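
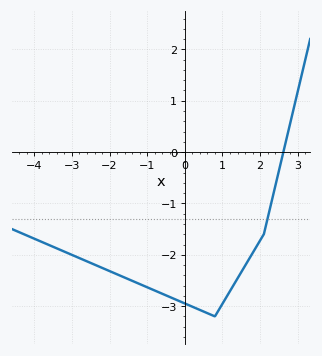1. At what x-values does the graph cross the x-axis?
2.62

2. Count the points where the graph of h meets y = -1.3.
1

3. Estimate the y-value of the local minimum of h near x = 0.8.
-3.2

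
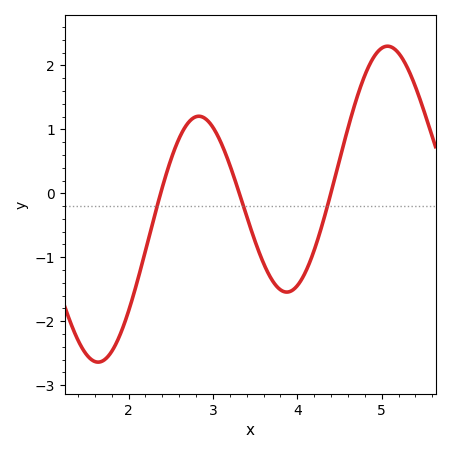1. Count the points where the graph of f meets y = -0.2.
3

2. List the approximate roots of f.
2.4, 3.3, 4.4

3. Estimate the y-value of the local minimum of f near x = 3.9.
-1.5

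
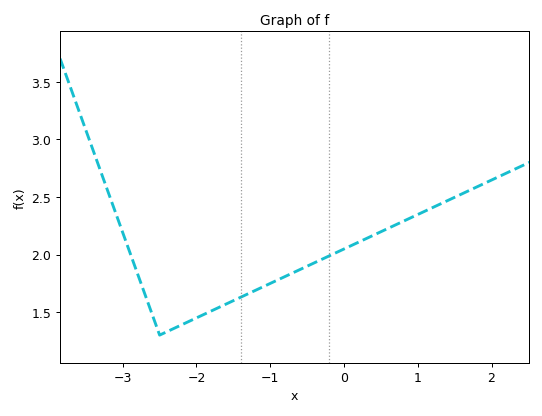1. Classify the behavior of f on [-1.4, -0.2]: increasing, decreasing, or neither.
increasing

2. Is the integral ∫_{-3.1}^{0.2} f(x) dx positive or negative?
positive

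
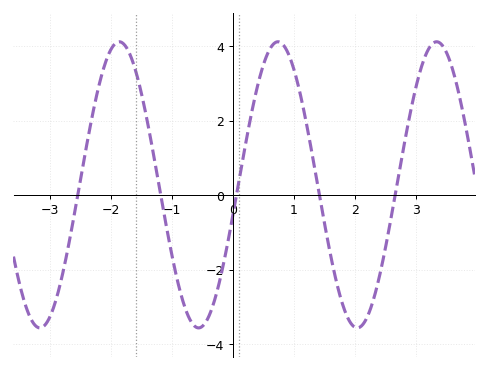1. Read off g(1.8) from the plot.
-2.92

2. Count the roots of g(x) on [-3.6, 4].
5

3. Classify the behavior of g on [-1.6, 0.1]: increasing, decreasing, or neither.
neither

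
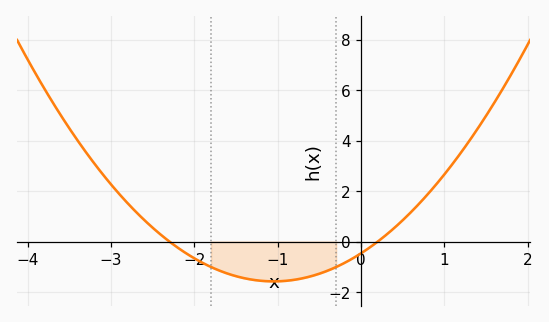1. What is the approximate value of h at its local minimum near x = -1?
-1.58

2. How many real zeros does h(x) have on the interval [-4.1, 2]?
2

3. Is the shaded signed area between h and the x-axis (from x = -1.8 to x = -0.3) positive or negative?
negative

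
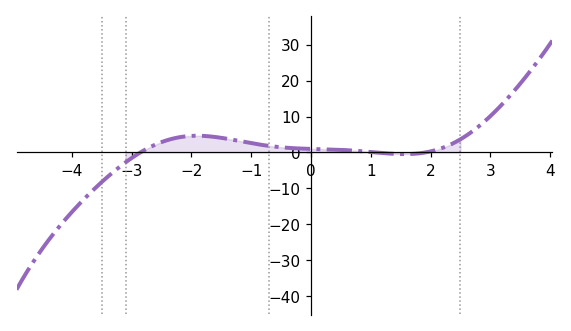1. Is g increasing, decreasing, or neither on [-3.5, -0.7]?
neither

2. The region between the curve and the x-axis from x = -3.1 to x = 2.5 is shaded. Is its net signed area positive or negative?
positive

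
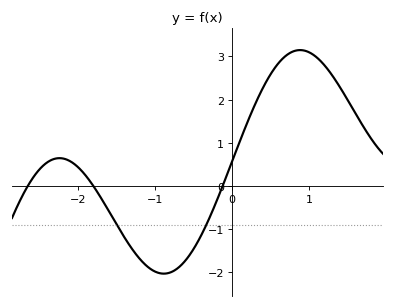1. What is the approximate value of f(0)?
0.6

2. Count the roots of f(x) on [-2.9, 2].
3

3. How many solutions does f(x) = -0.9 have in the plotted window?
2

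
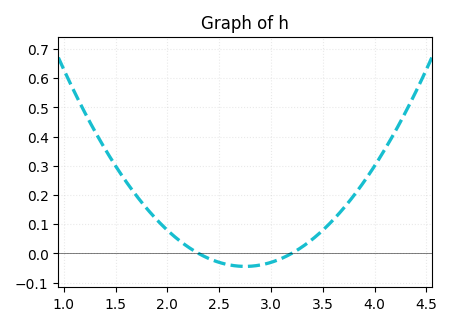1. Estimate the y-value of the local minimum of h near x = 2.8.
-0.044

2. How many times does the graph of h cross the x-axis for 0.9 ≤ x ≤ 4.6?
2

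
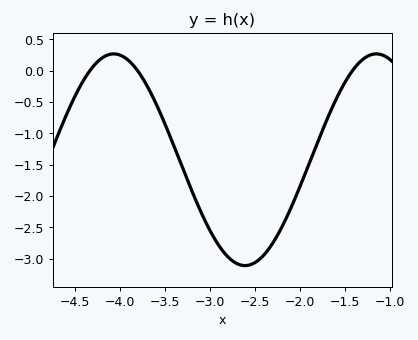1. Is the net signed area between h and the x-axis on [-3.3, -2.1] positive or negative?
negative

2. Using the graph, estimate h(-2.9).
-2.79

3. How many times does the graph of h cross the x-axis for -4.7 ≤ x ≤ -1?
3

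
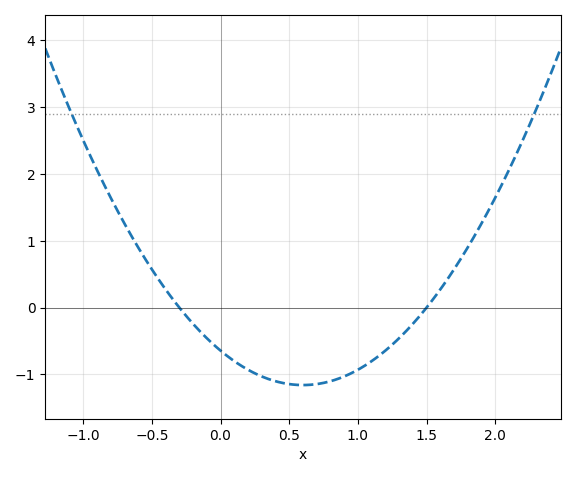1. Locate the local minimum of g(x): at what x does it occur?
0.6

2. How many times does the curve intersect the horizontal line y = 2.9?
2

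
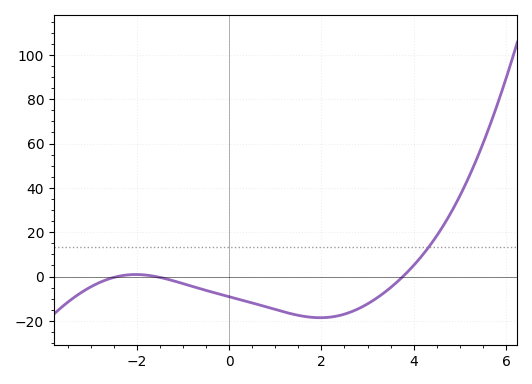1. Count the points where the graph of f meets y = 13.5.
1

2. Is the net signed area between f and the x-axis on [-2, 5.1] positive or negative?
negative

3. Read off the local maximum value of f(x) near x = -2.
0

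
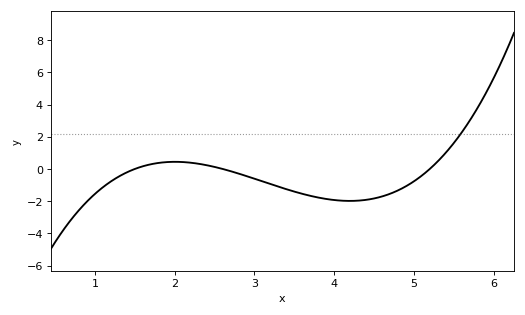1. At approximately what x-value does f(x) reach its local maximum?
2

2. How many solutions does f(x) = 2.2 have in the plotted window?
1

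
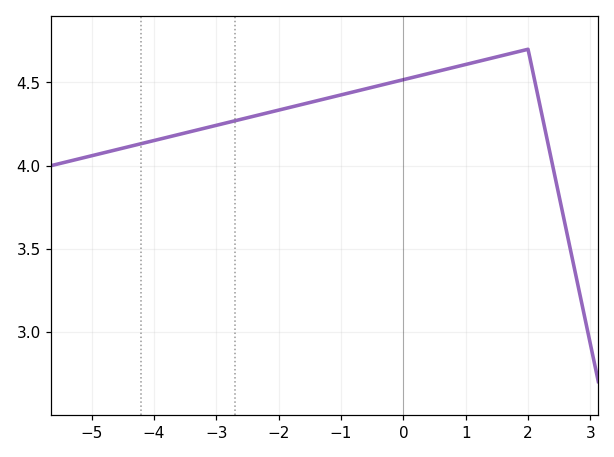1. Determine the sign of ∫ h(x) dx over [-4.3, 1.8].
positive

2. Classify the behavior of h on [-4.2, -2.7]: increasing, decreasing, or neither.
increasing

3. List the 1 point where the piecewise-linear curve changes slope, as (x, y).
(2, 4.7)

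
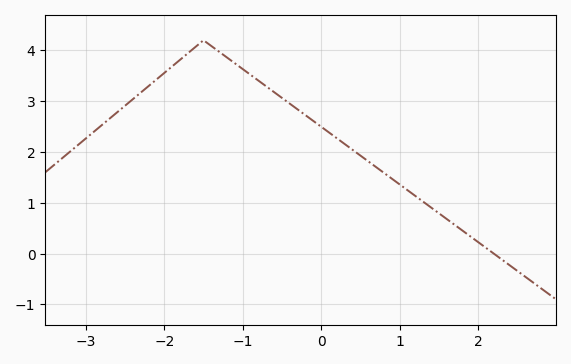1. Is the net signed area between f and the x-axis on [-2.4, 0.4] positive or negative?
positive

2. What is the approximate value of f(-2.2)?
3.3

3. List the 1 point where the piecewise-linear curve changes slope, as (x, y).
(-1.5, 4.2)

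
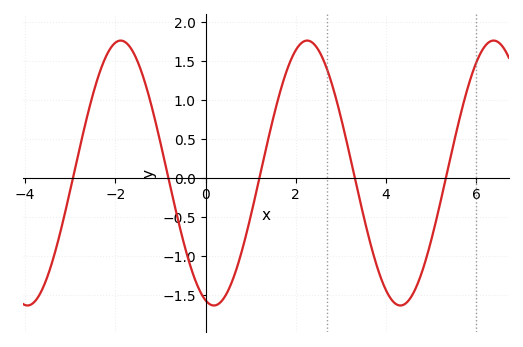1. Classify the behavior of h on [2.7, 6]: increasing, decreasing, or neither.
neither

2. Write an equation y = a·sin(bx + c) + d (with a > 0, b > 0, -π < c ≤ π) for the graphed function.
y = 1.7sin(1.52x - 1.85) + 0.06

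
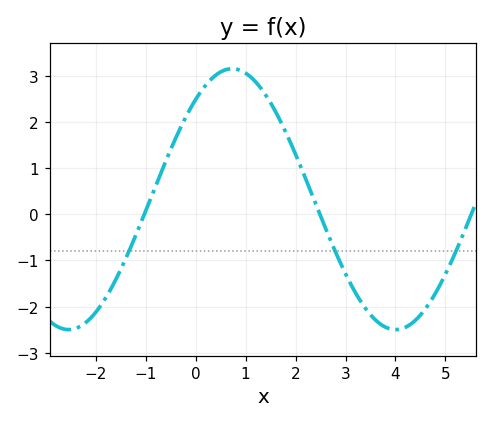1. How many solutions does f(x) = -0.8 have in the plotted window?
3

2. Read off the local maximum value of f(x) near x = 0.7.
3.2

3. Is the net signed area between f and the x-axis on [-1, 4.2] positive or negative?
positive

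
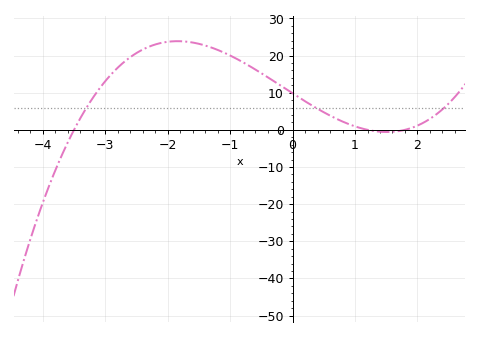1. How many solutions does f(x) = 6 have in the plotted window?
3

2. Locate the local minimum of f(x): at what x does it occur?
1.51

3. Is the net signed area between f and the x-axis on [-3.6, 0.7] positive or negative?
positive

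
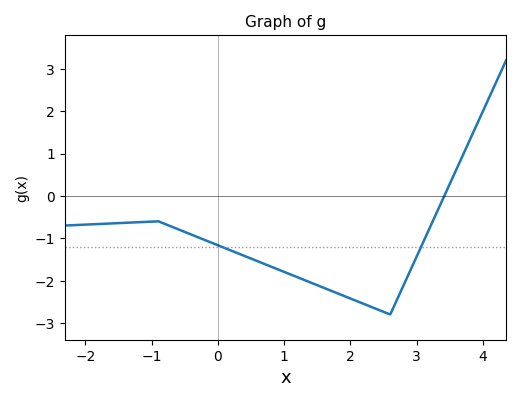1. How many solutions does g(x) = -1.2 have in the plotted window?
2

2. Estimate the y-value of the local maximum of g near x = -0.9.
-0.6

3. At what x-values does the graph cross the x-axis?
3.42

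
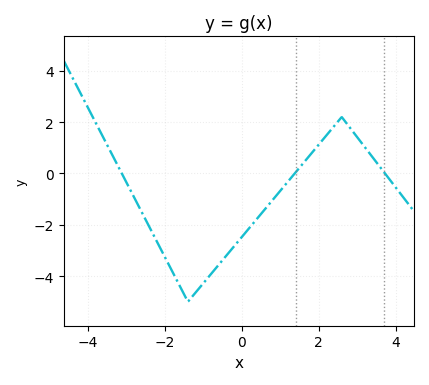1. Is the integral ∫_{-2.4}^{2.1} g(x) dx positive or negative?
negative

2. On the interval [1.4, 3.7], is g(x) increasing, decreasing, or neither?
neither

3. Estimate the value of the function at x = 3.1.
1.2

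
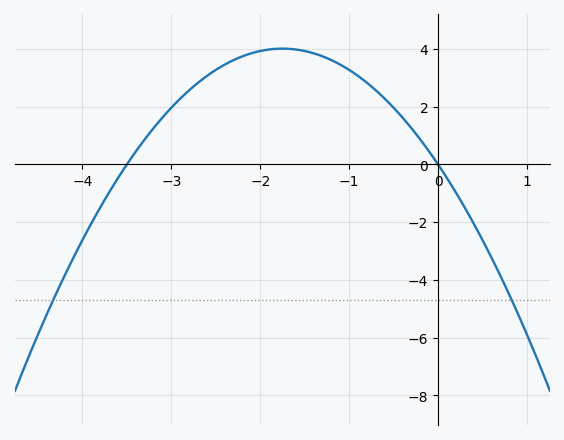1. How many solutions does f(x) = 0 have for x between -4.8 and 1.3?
2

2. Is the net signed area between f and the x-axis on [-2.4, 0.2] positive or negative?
positive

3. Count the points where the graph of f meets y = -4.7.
2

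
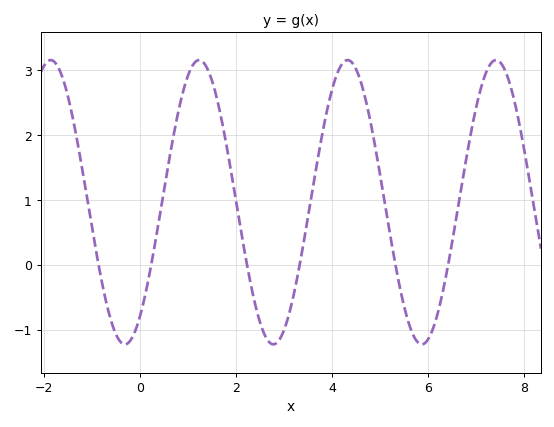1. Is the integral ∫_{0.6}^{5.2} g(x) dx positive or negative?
positive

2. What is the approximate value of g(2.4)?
-0.603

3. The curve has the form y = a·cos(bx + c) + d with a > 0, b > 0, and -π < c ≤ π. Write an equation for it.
y = 2.19cos(2.03x - 2.5) + 0.97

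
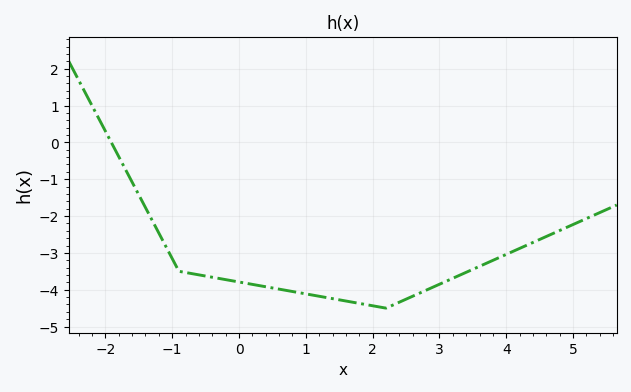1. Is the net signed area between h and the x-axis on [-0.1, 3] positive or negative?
negative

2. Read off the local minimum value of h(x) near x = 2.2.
-4.5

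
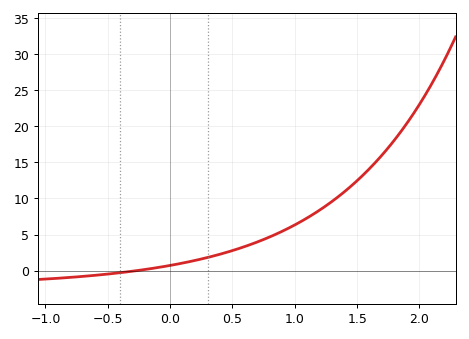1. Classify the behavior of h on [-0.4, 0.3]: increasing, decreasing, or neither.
increasing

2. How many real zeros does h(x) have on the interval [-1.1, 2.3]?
1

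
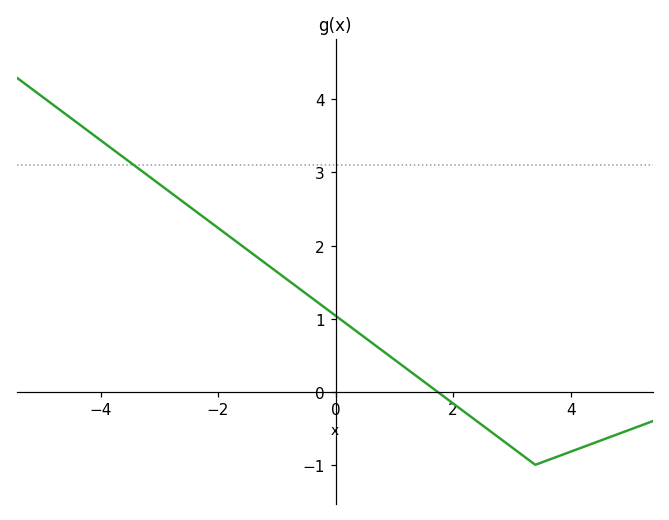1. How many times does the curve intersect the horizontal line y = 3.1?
1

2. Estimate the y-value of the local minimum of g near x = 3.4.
-1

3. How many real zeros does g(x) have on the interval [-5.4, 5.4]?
1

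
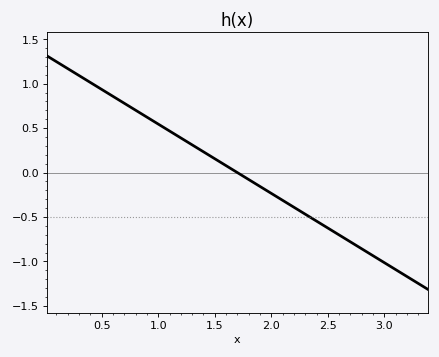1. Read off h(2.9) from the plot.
-0.95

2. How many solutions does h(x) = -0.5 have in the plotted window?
1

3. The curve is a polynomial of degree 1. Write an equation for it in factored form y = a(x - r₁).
y = -0.78(x - 1.7)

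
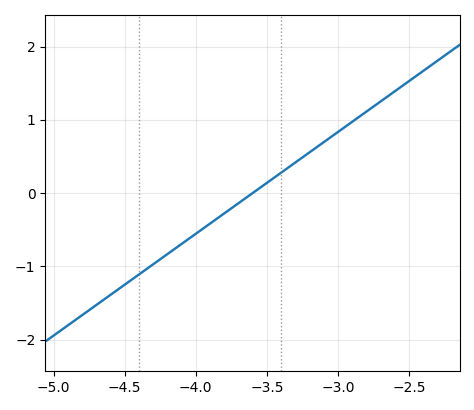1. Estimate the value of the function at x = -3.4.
0.278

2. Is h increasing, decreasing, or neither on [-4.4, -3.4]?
increasing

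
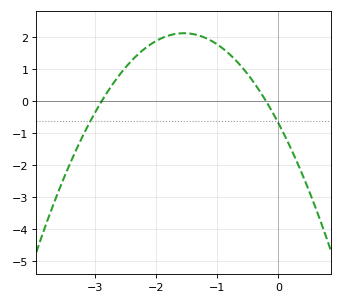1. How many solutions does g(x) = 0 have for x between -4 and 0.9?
2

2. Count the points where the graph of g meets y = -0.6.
2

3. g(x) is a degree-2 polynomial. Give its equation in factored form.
y = -1.17(x + 2.9)(x + 0.2)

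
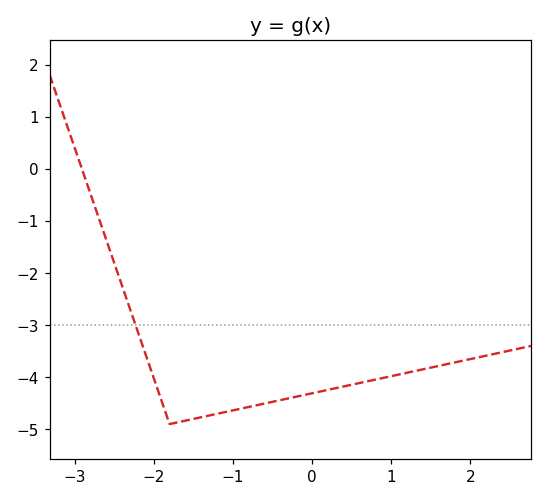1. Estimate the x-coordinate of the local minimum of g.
-1.8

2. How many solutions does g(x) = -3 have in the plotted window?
1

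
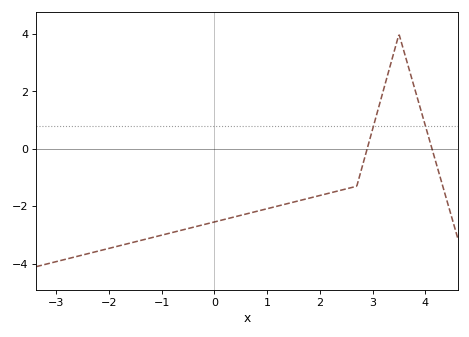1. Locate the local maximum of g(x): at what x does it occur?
3.5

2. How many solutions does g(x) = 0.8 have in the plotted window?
2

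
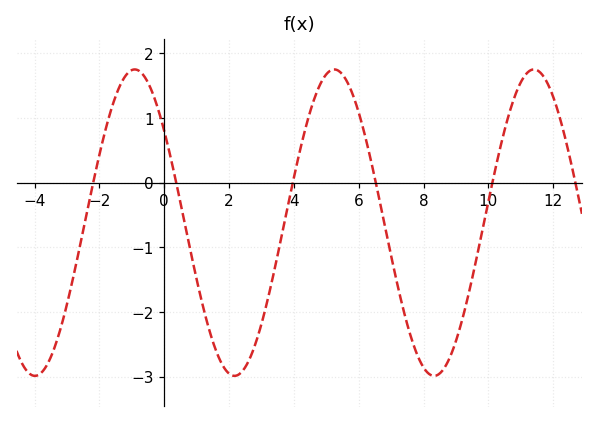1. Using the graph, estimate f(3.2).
-1.8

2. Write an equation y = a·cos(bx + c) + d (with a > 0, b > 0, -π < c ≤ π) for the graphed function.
y = 2.37cos(1x + 0.93) - 0.62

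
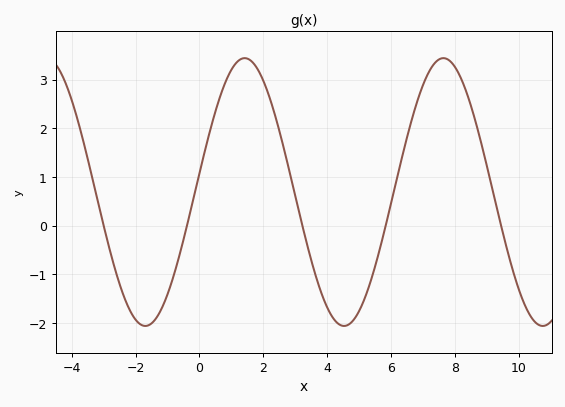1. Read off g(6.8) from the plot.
2.51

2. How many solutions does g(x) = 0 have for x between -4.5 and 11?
5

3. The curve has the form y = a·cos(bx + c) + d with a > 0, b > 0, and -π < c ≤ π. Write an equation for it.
y = 2.75cos(1.01x - 1.43) + 0.69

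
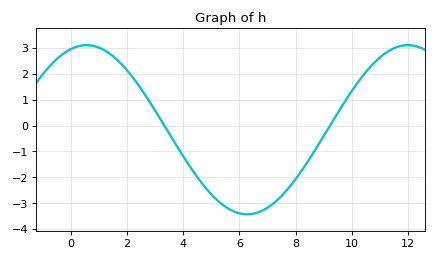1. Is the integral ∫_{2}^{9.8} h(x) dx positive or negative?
negative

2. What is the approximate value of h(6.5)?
-3.4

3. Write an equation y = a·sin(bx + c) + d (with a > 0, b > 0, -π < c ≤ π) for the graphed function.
y = 3.27sin(0.55x + 1.26) - 0.16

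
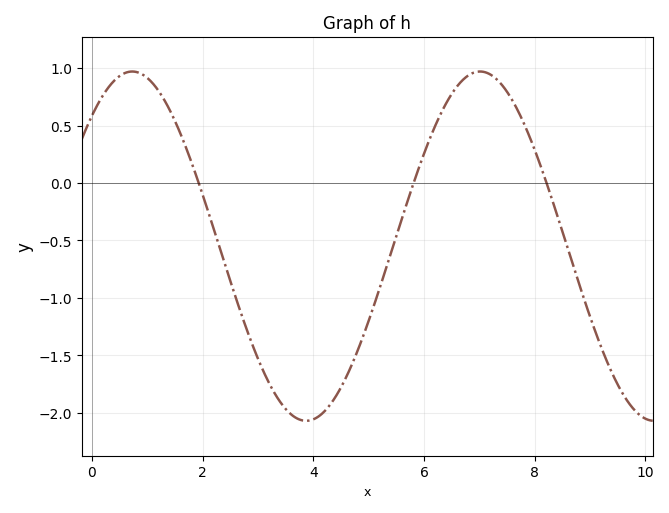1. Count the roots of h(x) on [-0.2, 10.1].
3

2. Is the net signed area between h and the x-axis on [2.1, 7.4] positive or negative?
negative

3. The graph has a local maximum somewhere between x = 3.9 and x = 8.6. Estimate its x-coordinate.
7.01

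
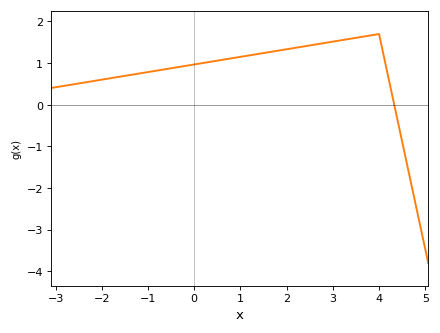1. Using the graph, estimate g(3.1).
1.54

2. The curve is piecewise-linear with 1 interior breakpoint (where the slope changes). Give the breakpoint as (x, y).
(4, 1.7)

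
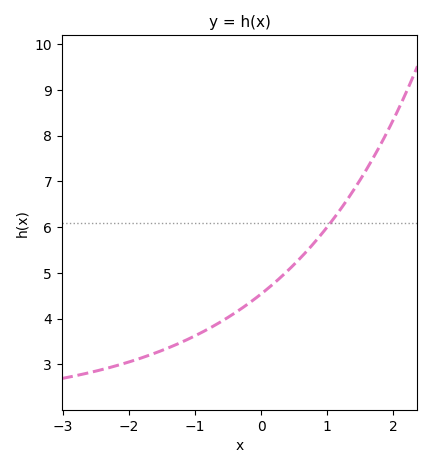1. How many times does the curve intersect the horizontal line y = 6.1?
1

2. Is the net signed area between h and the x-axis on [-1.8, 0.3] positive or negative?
positive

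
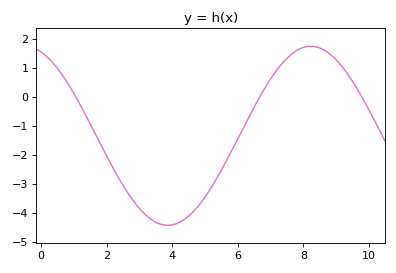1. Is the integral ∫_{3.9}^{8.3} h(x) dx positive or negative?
negative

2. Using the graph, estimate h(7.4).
1.22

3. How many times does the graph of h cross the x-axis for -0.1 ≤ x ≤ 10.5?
3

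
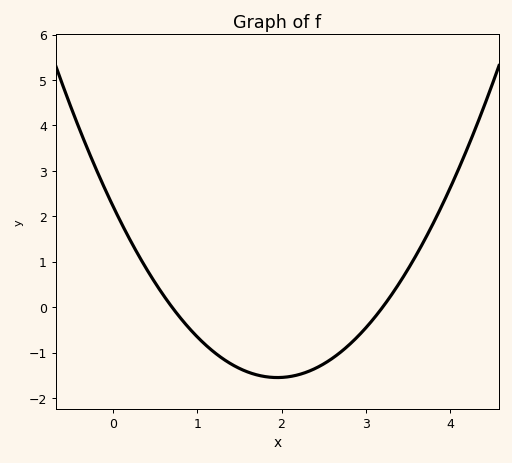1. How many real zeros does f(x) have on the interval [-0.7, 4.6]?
2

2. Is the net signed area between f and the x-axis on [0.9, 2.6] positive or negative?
negative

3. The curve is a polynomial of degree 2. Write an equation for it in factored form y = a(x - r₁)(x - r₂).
y = 0.99(x - 0.7)(x - 3.2)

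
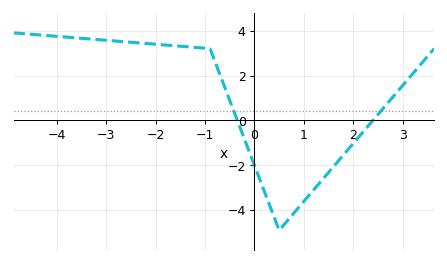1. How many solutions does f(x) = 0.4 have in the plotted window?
2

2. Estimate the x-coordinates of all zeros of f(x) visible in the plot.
-0.4, 2.4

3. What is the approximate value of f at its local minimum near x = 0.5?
-4.8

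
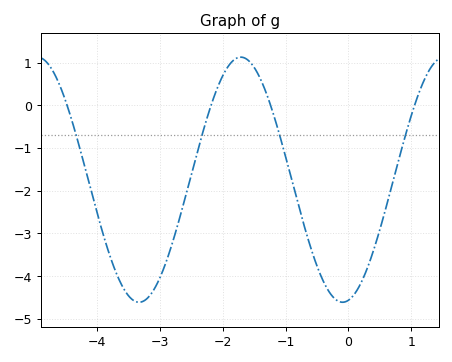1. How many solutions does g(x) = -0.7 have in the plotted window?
4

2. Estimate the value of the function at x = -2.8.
-3.21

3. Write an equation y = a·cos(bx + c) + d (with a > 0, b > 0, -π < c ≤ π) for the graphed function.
y = 2.87cos(1.94x - 2.96) - 1.74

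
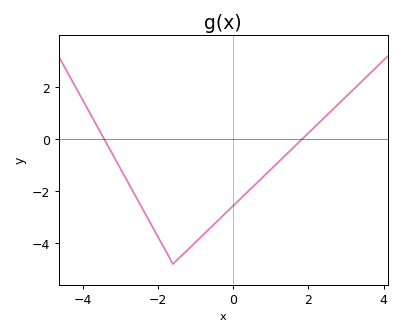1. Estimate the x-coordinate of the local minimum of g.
-1.6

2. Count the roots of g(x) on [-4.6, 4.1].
2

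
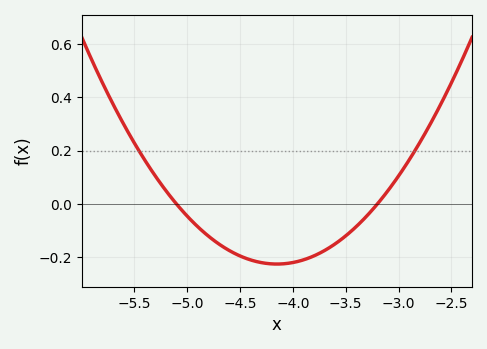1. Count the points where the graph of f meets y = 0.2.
2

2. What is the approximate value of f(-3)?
0.105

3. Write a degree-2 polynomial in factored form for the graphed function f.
y = 0.25(x + 5.1)(x + 3.2)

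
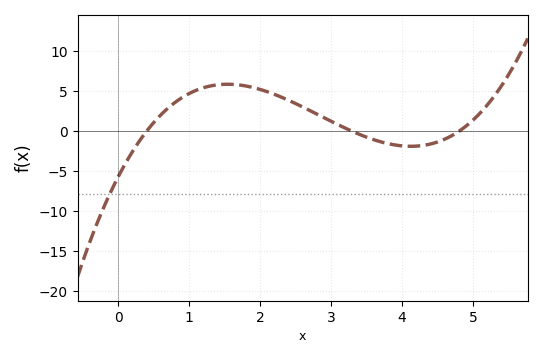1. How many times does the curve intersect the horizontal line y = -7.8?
1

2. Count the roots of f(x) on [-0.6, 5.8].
3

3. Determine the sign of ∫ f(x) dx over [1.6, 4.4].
positive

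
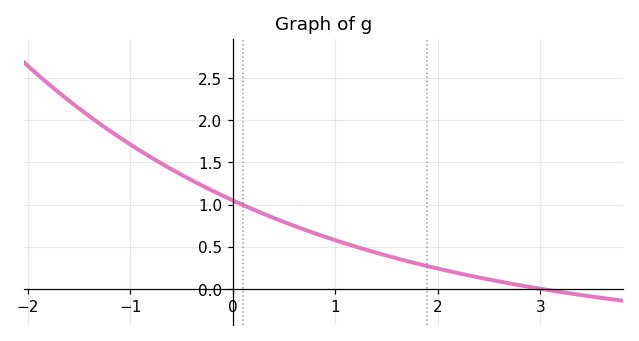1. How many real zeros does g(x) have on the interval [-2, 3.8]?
1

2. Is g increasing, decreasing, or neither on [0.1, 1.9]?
decreasing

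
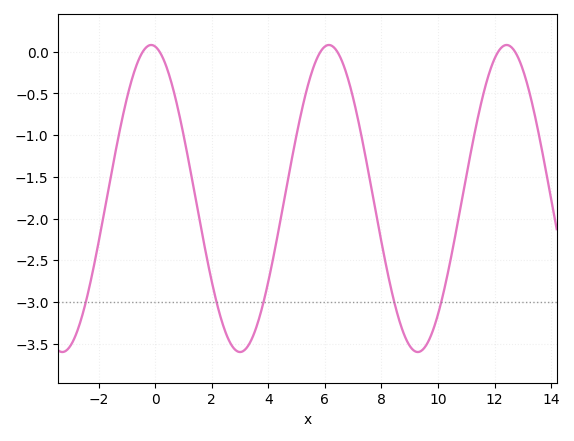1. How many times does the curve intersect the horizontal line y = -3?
5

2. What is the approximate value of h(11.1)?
-1.3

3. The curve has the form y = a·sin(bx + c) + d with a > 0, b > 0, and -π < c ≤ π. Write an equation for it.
y = 1.84sin(1x + 1.7) - 1.76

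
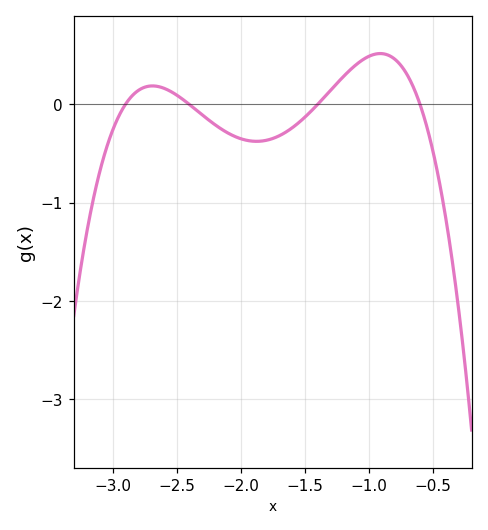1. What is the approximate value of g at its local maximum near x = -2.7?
0.2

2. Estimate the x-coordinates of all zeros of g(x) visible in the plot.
-2.9, -2.4, -1.4, -0.6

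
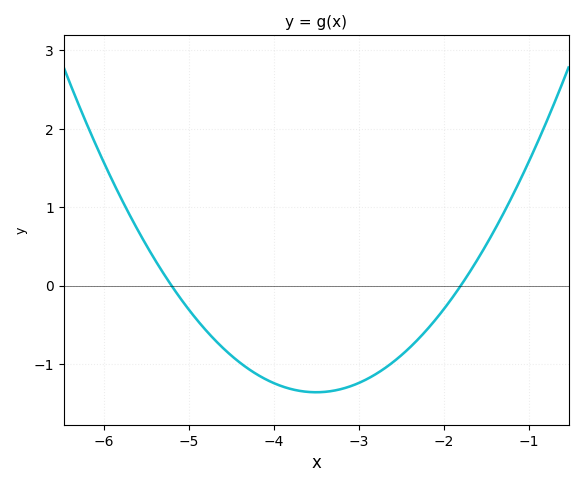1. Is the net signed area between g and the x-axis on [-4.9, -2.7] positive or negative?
negative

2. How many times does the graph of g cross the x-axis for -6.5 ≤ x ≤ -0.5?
2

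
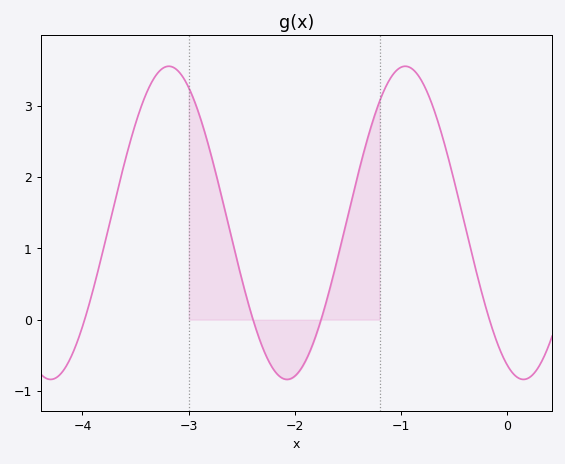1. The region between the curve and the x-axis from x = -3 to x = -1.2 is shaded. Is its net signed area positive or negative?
positive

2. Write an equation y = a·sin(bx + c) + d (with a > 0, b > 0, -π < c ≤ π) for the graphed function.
y = 2.2sin(2.8x - 2) + 1.36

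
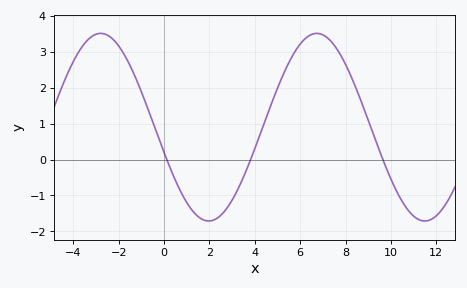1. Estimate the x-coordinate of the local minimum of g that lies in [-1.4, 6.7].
1.97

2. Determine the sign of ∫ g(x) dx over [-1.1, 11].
positive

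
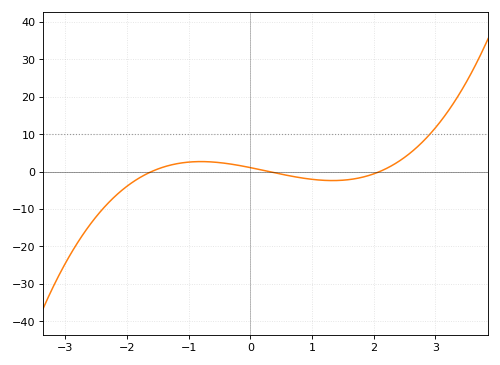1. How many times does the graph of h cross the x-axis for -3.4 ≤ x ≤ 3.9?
3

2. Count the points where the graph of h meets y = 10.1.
1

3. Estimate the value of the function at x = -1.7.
-1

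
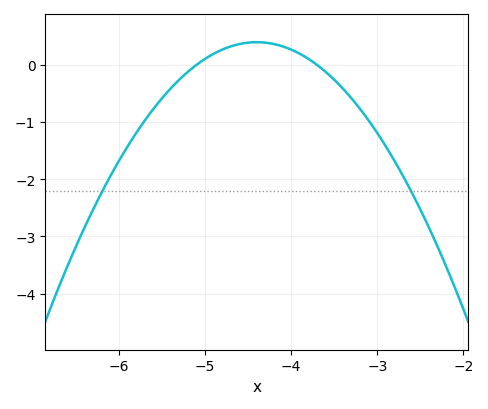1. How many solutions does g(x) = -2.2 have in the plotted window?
2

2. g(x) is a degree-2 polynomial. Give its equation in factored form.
y = -0.81(x + 5.1)(x + 3.7)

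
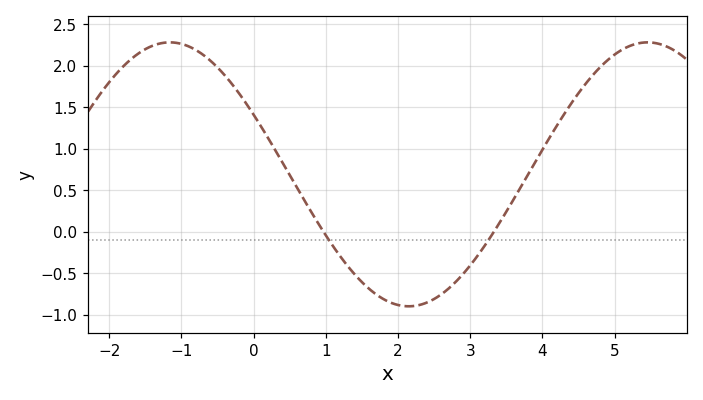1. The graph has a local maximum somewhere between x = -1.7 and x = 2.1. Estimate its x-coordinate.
-1.16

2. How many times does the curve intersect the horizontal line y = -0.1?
2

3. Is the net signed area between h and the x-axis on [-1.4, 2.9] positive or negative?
positive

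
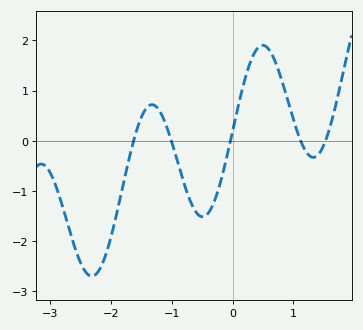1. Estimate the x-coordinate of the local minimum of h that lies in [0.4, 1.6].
1.33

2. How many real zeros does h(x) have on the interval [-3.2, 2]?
5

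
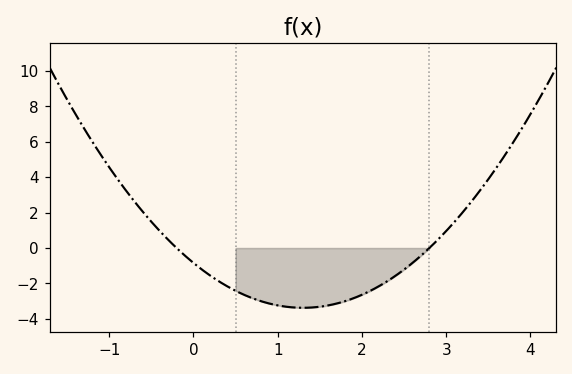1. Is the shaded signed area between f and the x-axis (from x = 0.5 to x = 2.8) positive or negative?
negative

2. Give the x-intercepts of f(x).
-0.2, 2.8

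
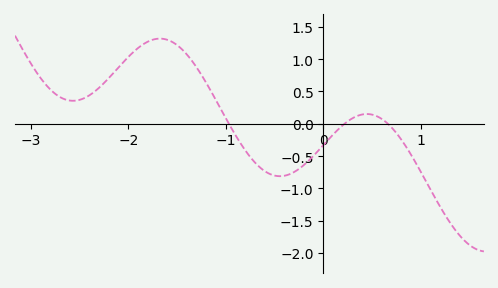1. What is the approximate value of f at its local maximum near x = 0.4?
0.15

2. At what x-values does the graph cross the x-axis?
-1, 0.2, 0.7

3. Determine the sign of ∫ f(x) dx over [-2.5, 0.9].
positive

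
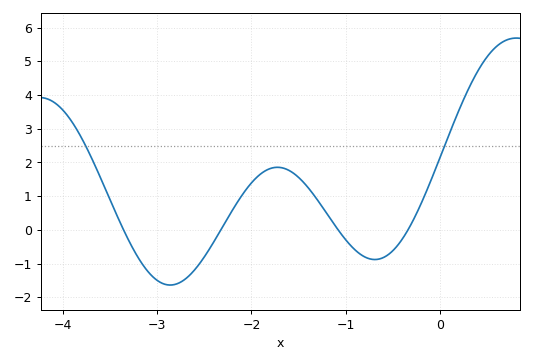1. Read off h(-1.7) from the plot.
1.9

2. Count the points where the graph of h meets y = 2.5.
2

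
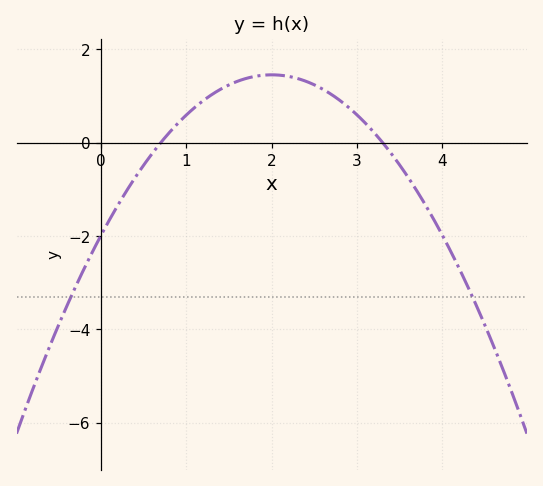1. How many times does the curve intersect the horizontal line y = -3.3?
2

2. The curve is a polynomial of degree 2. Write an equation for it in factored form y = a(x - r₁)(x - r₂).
y = -0.86(x - 0.7)(x - 3.3)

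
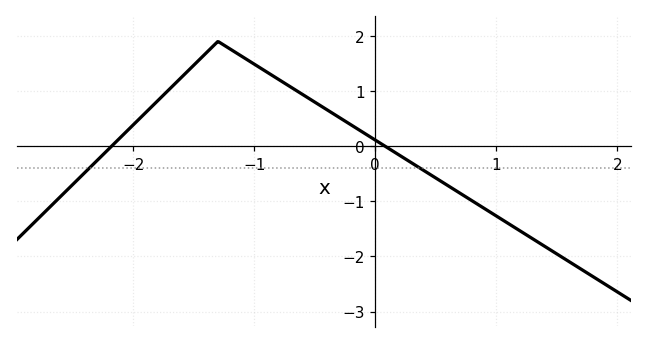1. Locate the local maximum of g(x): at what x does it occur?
-1.3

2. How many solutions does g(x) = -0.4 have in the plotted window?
2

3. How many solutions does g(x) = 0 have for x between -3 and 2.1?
2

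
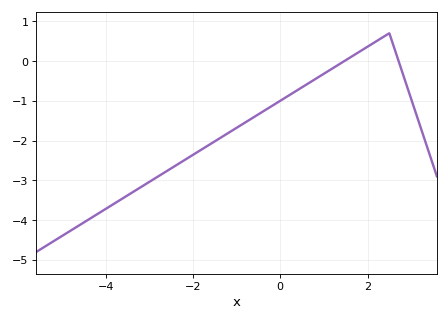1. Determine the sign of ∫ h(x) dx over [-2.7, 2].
negative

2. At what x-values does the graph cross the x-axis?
1.47, 2.71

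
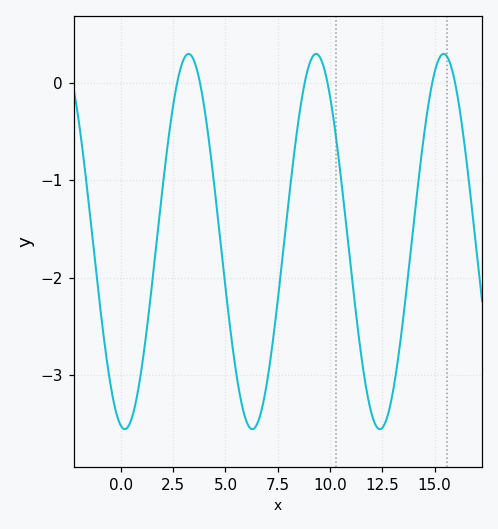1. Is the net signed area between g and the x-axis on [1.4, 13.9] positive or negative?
negative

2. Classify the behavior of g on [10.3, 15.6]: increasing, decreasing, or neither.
neither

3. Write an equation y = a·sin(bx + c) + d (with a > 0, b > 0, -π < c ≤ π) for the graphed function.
y = 1.93sin(1.03x - 1.76) - 1.63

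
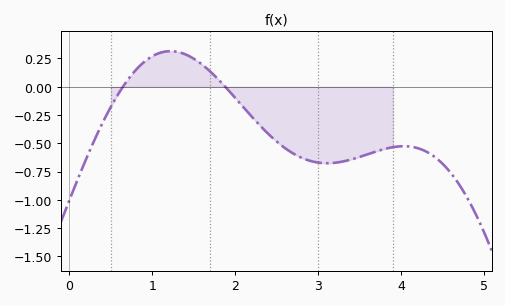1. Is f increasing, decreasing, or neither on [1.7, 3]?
decreasing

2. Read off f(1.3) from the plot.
0.309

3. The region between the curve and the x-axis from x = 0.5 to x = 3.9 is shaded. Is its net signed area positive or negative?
negative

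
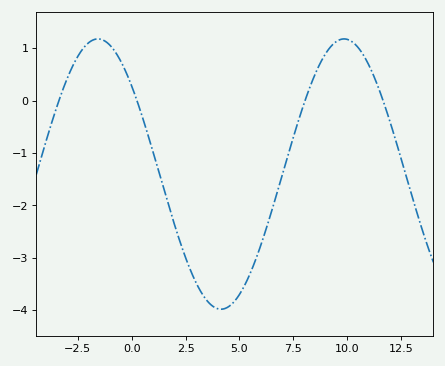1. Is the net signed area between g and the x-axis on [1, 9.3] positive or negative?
negative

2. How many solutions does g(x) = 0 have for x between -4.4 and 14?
4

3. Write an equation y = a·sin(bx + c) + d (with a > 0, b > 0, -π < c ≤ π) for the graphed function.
y = 2.58sin(0.55x + 2.4) - 1.4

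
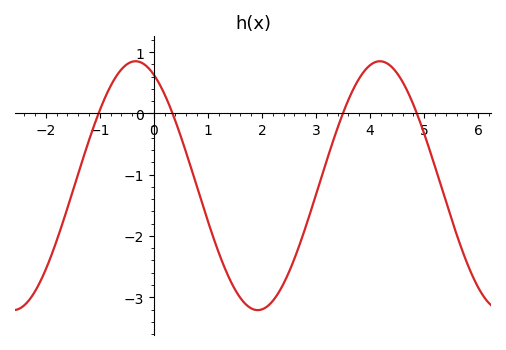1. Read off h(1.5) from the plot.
-2.9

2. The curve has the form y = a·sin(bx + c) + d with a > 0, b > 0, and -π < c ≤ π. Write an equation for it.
y = 2.03sin(1.4x + 2) - 1.18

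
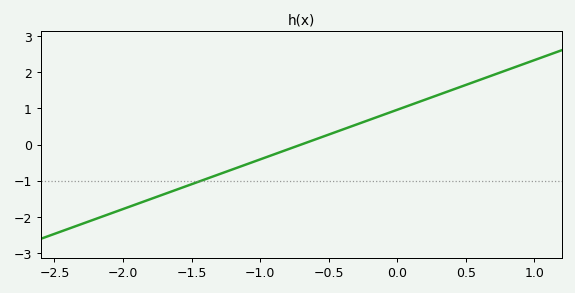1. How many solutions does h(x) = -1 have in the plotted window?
1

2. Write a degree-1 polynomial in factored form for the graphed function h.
y = 1.37(x + 0.7)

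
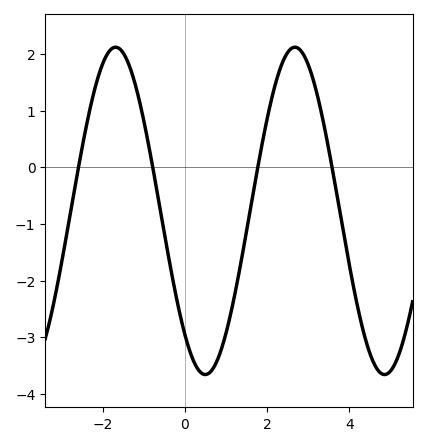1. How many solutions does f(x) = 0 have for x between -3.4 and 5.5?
4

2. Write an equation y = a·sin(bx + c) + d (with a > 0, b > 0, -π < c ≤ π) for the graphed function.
y = 2.89sin(1.4x - 2.3) - 0.77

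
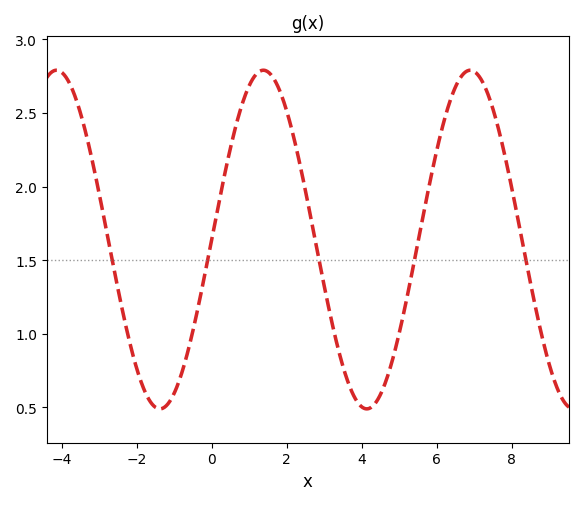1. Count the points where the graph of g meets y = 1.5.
5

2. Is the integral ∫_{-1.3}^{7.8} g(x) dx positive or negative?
positive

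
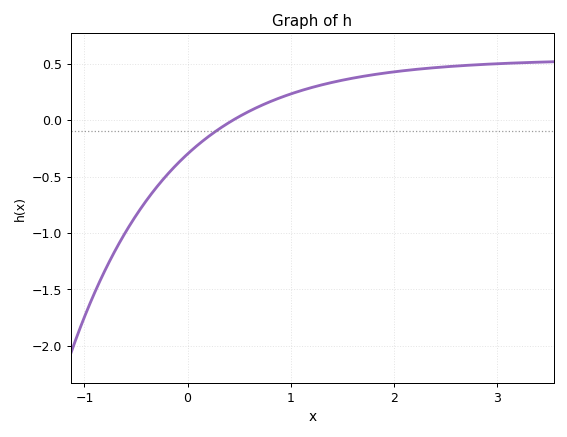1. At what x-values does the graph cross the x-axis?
0.4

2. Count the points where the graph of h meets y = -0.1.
1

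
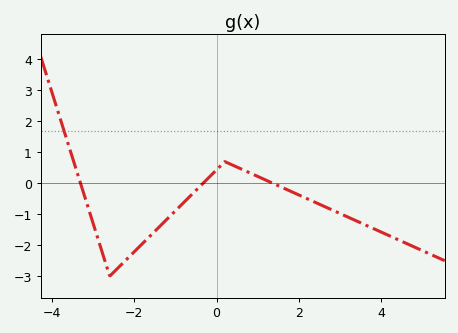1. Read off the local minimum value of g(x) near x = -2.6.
-3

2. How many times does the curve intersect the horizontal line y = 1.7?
1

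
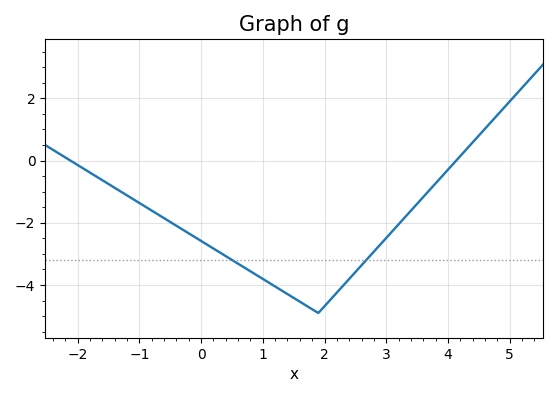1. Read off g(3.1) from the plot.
-2.2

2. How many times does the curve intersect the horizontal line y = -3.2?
2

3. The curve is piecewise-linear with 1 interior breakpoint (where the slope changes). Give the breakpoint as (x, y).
(1.9, -4.9)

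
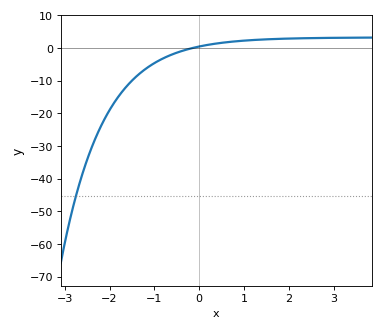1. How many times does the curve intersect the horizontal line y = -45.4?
1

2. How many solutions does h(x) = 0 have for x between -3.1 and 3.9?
1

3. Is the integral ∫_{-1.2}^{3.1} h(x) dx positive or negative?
positive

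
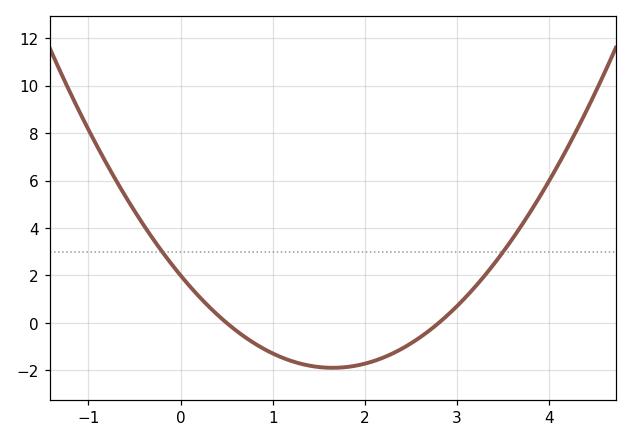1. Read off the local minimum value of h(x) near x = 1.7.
-1.8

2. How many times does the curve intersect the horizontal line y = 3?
2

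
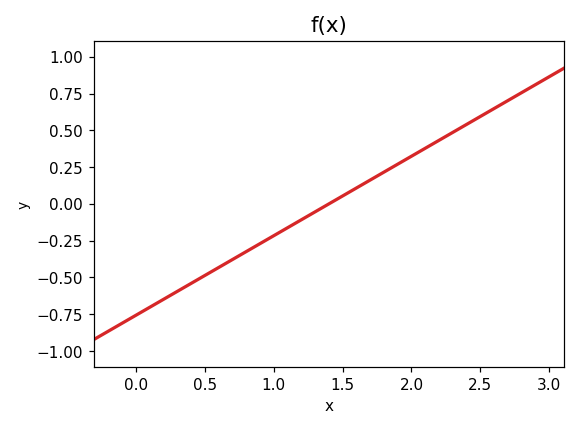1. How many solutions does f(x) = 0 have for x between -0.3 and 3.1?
1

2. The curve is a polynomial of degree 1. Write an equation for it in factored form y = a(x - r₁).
y = 0.54(x - 1.4)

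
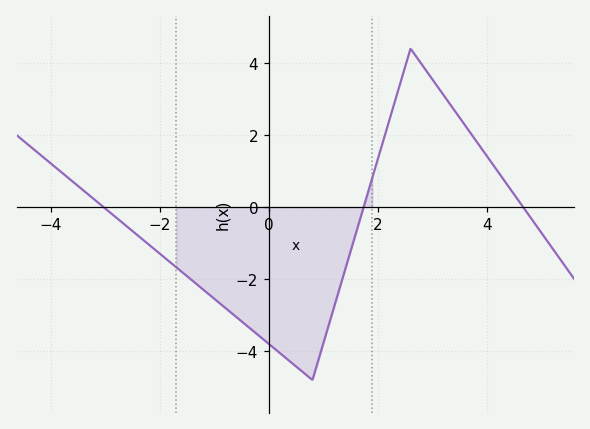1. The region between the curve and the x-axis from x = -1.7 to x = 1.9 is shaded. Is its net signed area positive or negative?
negative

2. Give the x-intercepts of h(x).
-3.03, 1.74, 4.67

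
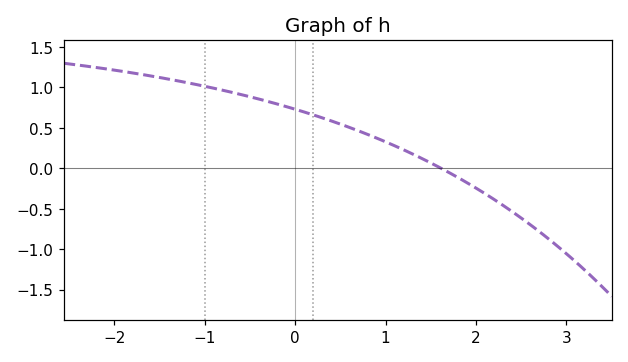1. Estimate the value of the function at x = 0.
0.73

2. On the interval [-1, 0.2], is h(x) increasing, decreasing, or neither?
decreasing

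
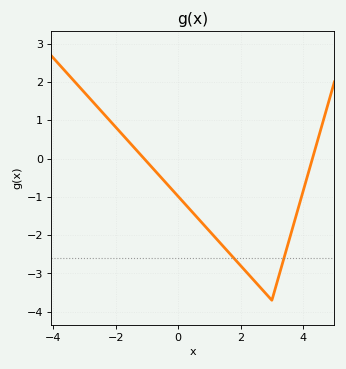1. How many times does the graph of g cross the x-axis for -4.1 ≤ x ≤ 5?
2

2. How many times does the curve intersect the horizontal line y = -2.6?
2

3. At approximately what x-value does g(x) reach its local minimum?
3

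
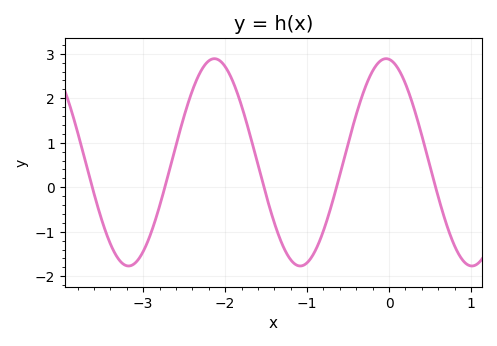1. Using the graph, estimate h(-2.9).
-1.01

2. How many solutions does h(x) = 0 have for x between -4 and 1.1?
5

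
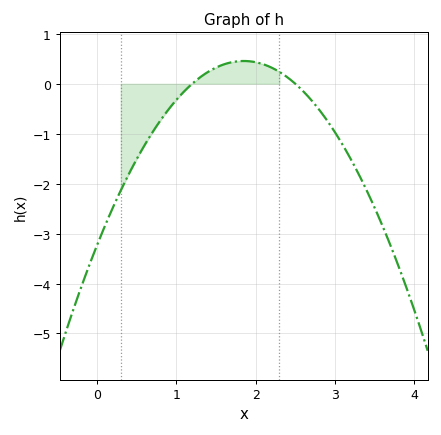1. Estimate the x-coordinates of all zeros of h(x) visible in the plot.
1.2, 2.5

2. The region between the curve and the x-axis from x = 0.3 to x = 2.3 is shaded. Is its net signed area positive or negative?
negative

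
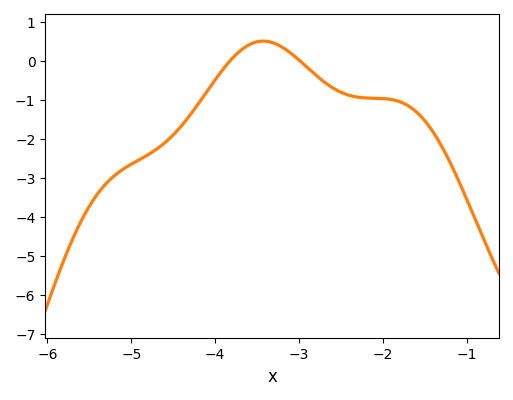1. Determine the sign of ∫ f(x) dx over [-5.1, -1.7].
negative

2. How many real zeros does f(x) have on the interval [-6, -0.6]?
2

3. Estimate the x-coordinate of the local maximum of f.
-3.43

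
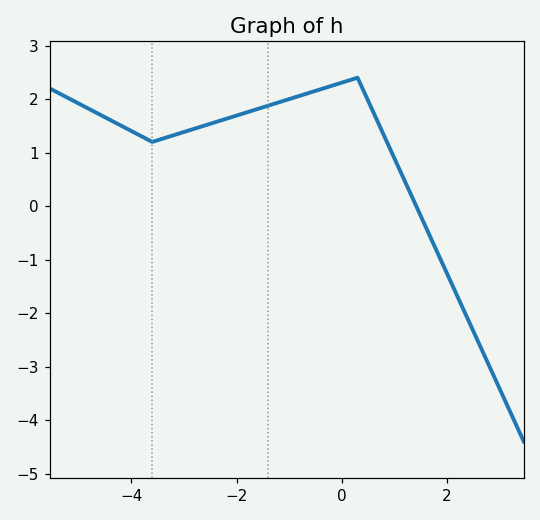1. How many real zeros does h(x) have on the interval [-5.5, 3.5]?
1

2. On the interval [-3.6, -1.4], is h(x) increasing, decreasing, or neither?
increasing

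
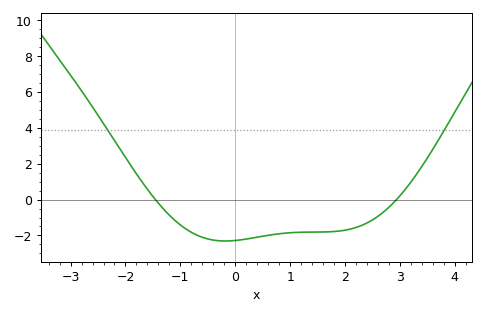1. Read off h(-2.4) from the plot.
4.2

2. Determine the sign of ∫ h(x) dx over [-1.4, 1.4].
negative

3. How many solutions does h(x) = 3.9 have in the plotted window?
2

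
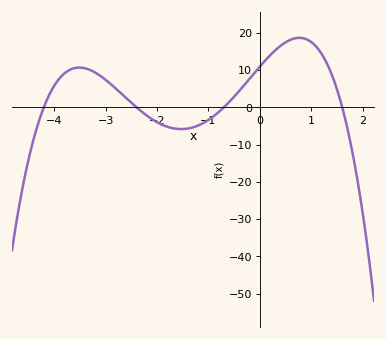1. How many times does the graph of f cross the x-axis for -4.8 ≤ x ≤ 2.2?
4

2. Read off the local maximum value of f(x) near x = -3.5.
10.7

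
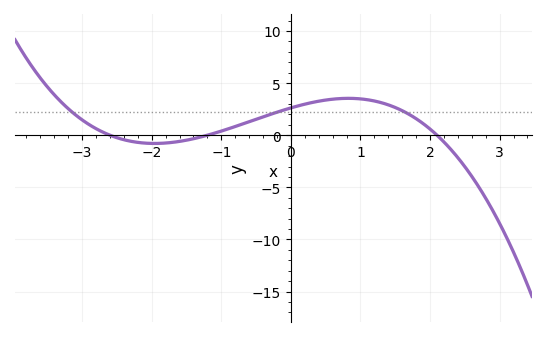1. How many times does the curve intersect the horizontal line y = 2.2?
3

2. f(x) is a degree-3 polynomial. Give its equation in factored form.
y = -0.4(x + 2.6)(x + 1.2)(x - 2.1)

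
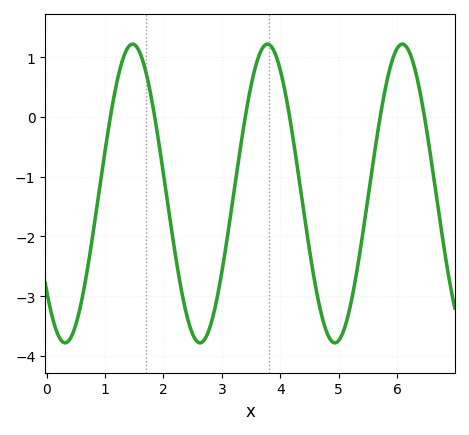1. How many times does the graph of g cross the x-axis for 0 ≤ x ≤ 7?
6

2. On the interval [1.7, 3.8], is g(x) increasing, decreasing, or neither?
neither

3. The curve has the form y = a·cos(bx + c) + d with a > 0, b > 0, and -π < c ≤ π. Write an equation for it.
y = 2.5cos(2.7x + 2.3) - 1.28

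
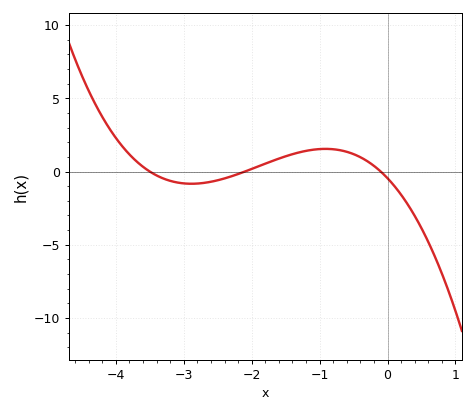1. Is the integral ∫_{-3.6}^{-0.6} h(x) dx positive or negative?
positive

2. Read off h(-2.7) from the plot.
-0.774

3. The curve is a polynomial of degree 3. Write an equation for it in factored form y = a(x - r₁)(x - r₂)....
y = -0.62(x + 3.5)(x + 2.1)(x + 0.1)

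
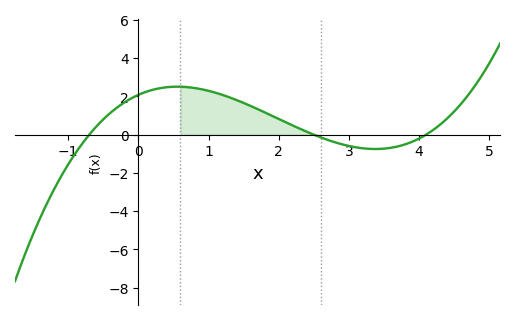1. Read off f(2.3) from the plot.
0.313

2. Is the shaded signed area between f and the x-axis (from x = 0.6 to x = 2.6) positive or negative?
positive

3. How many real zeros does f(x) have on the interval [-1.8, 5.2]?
3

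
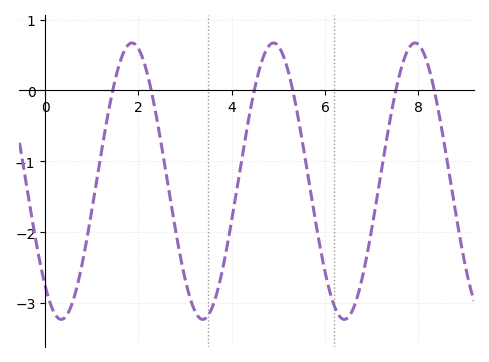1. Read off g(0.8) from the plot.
-2.4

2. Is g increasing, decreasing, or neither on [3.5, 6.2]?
neither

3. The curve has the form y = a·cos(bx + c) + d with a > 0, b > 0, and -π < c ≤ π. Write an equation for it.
y = 1.95cos(2.1x + 2.4) - 1.28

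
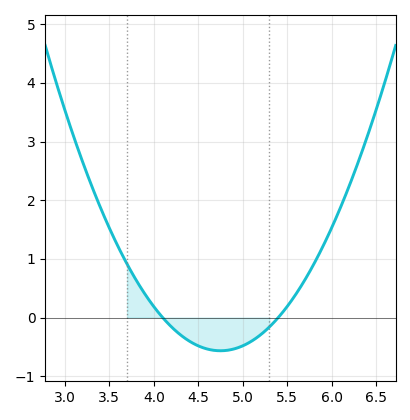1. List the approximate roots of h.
4.1, 5.4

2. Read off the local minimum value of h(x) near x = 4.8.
-0.6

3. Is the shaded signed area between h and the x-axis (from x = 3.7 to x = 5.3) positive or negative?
negative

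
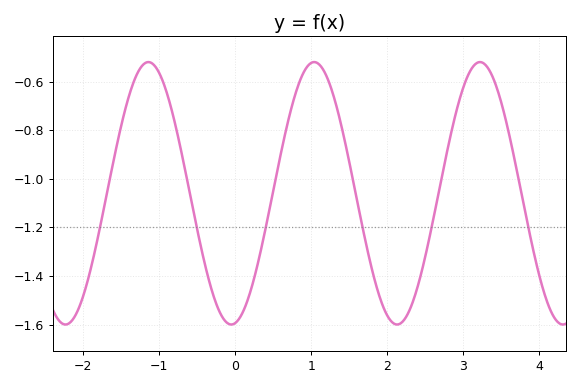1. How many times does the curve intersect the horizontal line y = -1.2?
6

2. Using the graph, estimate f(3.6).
-0.812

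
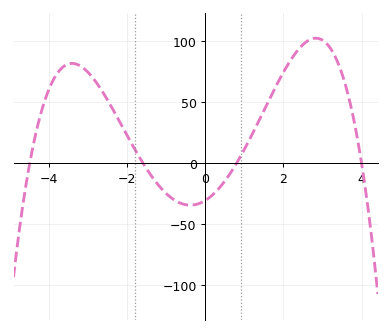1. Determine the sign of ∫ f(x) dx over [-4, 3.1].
positive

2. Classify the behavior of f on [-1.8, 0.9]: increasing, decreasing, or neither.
neither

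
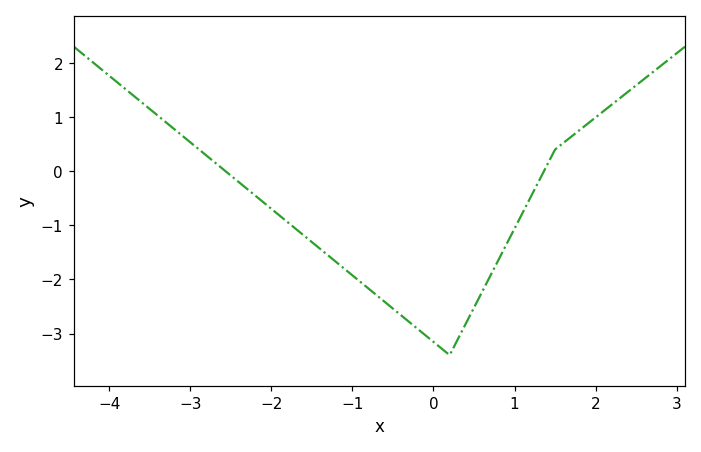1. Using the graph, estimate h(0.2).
-3.4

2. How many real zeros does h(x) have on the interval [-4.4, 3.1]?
2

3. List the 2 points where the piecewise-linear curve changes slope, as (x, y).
(0.2, -3.4); (1.5, 0.4)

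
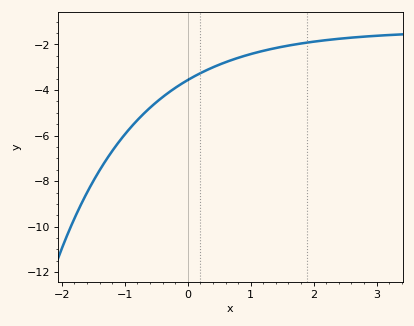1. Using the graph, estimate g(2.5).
-1.72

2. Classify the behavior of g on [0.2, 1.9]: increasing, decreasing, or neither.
increasing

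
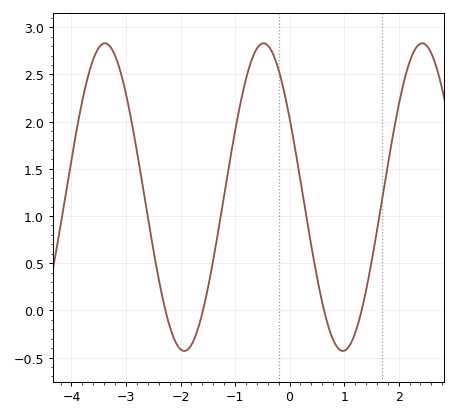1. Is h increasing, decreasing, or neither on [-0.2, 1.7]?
neither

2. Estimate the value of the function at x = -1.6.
-0.029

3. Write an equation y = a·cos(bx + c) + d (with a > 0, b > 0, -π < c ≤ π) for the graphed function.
y = 1.63cos(2.16x + 1.03) + 1.2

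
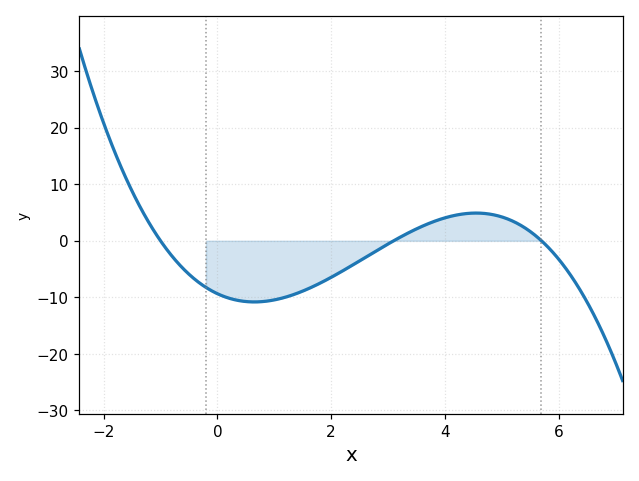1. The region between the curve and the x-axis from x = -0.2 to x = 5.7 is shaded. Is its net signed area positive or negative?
negative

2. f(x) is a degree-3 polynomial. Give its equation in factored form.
y = -0.53(x + 1)(x - 3.1)(x - 5.7)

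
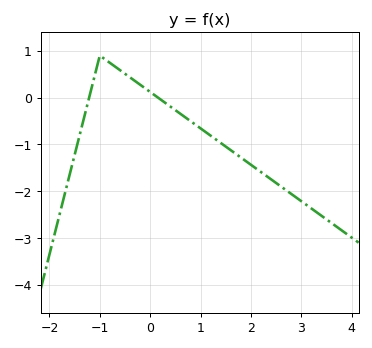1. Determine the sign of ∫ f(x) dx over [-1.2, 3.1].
negative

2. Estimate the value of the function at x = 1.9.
-1.36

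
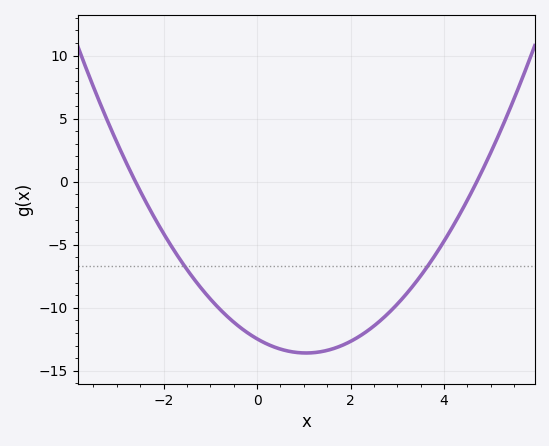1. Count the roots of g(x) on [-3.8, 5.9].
2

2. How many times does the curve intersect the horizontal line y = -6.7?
2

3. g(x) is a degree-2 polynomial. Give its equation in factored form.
y = 1.02(x + 2.6)(x - 4.7)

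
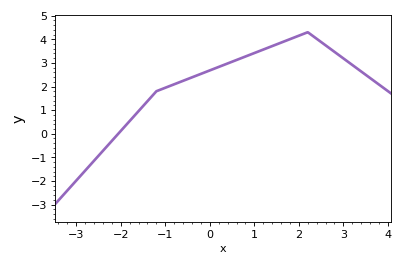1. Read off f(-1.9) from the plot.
0.3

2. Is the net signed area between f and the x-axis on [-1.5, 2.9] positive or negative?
positive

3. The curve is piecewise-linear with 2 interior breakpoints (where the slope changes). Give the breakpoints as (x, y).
(-1.2, 1.8); (2.2, 4.3)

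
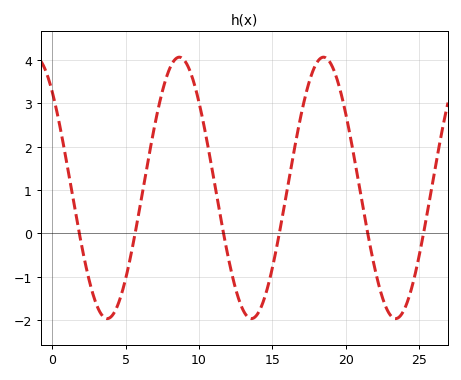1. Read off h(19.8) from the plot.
3.05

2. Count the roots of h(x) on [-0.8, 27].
6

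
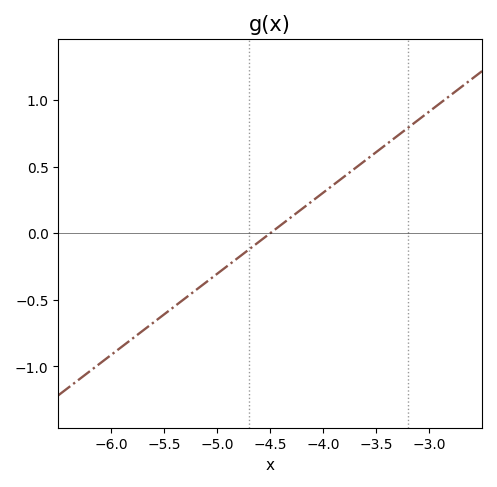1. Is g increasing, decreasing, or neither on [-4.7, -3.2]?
increasing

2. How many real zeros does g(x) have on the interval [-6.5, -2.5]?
1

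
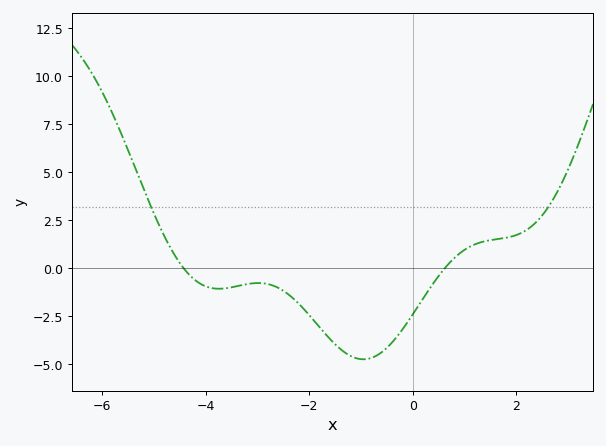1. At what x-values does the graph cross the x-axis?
-4.42, 0.614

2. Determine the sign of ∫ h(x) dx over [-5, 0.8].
negative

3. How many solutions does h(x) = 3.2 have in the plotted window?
2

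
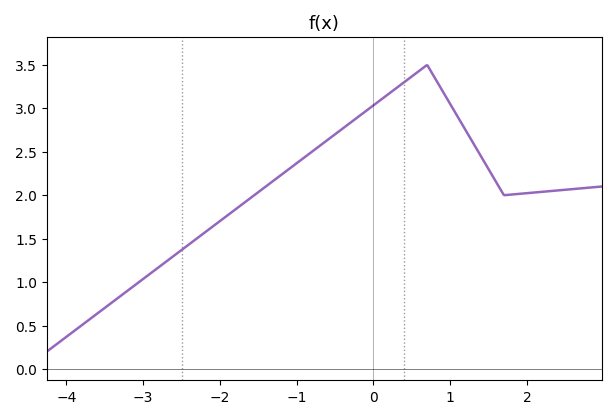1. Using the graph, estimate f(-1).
2.37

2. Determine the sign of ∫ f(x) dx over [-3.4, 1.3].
positive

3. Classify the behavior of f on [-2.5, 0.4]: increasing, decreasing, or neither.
increasing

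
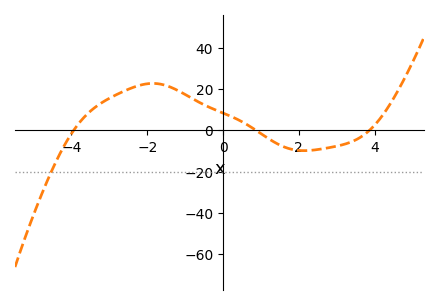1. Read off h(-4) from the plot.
-1.57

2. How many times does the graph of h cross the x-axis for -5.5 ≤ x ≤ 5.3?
3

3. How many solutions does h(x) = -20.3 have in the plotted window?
1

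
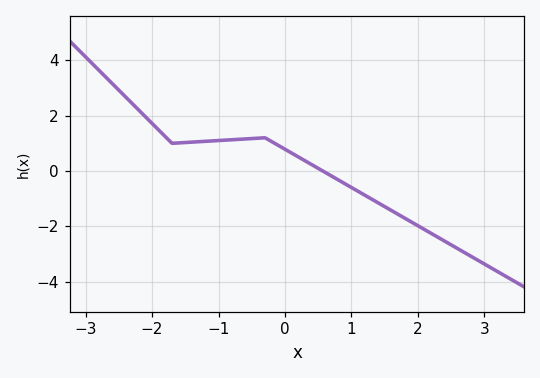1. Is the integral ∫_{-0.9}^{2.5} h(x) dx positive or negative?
negative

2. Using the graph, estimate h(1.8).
-1.71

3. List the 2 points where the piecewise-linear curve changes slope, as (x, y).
(-1.7, 1); (-0.3, 1.2)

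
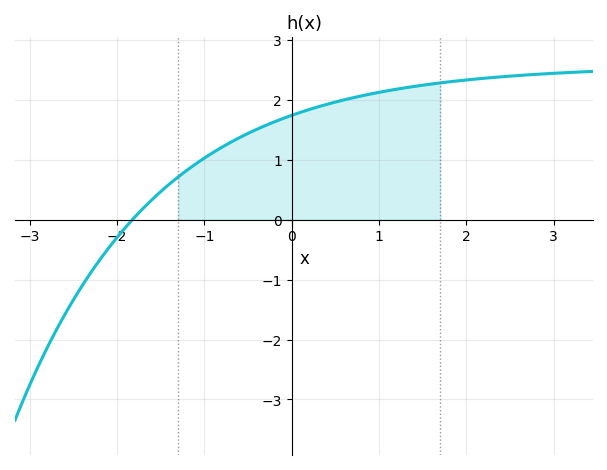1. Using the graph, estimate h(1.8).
2.3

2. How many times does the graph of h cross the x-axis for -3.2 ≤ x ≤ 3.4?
1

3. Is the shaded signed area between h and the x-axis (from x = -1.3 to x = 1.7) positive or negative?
positive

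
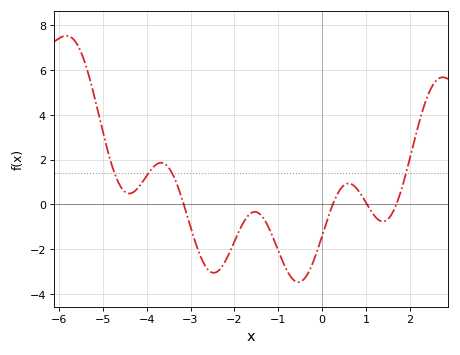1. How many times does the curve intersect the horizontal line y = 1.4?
4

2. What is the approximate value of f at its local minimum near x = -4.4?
0.485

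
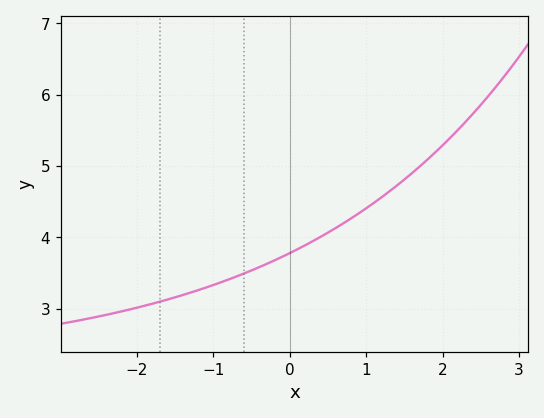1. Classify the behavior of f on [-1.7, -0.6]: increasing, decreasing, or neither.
increasing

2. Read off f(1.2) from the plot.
4.56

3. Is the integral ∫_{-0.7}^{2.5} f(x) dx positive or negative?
positive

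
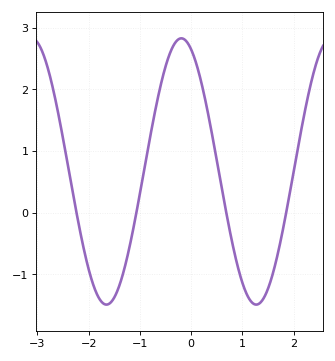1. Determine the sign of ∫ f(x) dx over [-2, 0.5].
positive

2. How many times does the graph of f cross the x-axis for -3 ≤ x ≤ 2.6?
4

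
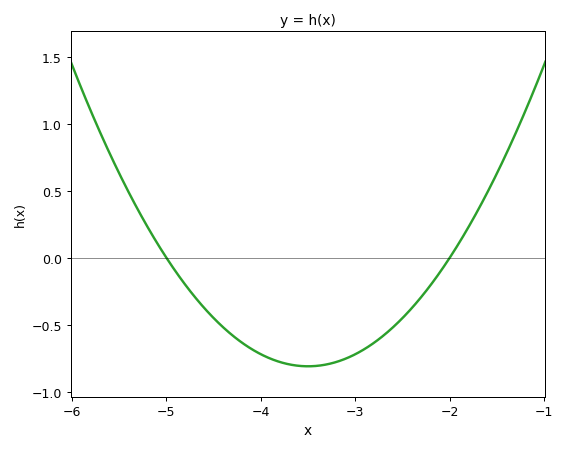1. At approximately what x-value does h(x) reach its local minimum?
-3.5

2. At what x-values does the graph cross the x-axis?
-5, -2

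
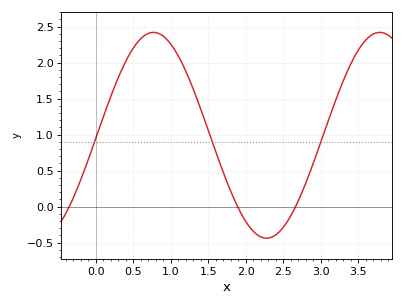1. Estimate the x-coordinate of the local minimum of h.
2.3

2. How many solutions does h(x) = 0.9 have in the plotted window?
3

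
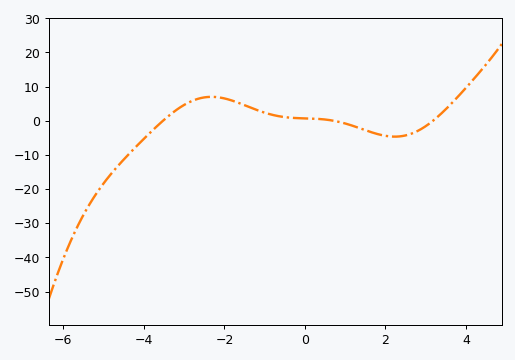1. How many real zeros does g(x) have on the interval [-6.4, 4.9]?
3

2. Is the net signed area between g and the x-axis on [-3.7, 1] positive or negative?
positive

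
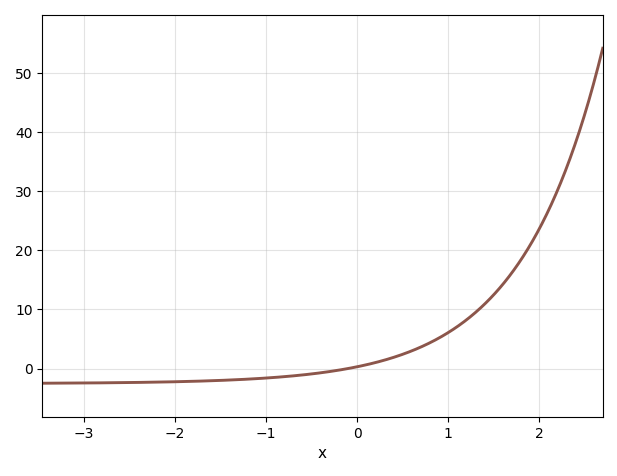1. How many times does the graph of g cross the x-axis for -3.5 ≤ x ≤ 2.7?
1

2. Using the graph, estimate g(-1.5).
-2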